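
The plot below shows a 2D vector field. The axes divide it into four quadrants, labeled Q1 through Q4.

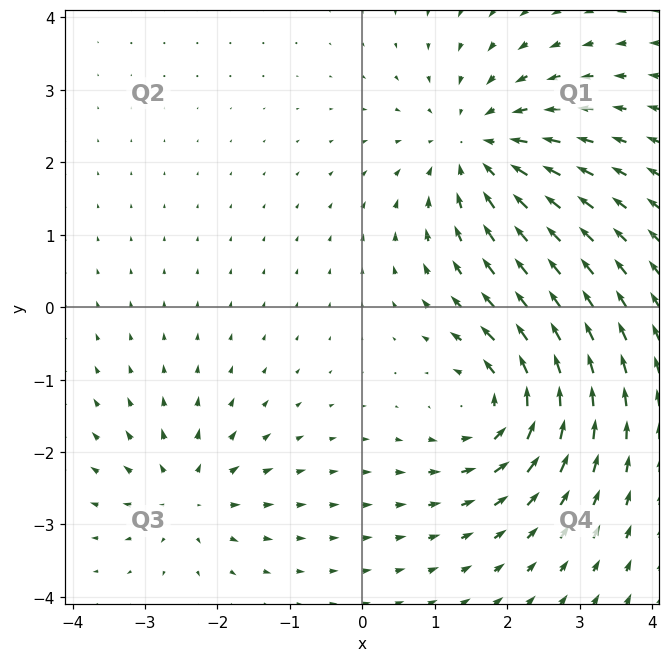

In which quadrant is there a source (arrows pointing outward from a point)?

The source sits at approximately (-2.4, -2.6), which lies in quadrant Q3. The divergence there is about +4, positive as expected for a source.

Q3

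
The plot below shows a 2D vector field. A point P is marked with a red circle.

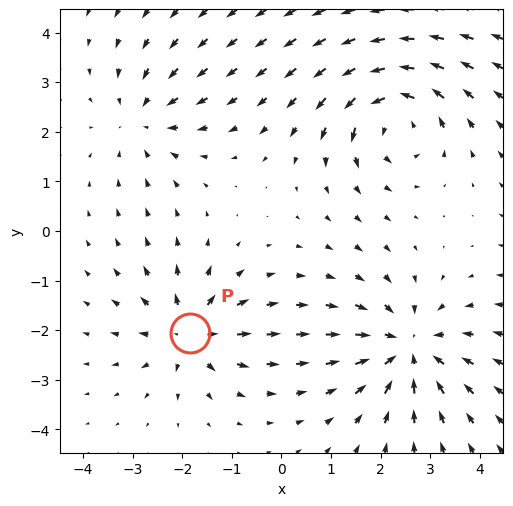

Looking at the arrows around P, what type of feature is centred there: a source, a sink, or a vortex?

At P (-1.9, -2.0) the arrows spread outward. Divergence about +5, curl ≈0 — positive divergence with near-zero curl is a source.

source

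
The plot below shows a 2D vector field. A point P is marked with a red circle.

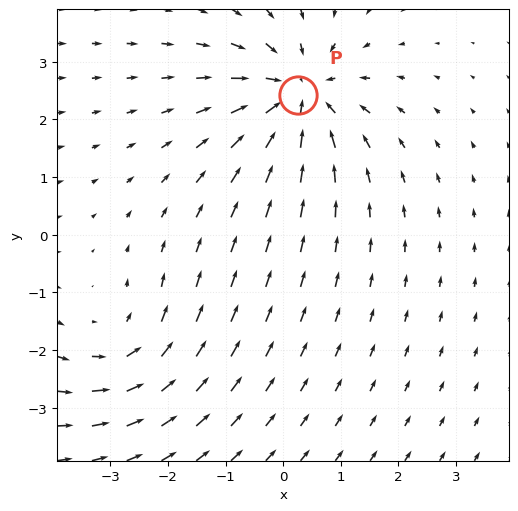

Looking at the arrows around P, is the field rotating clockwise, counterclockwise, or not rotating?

not rotating

Near P at (0.3, 2.4) the arrows show no circulation. The curl there is ≈0.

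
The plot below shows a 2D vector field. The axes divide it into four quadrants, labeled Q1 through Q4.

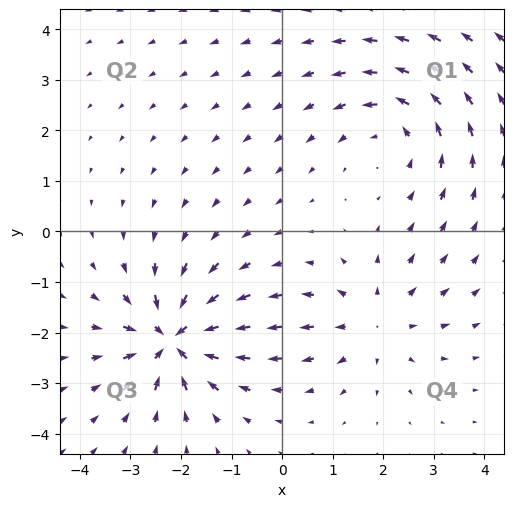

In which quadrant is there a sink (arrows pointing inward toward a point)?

Q3

The sink sits at approximately (-2.1, -2.1), which lies in quadrant Q3. The divergence there is about -7, negative as expected for a sink.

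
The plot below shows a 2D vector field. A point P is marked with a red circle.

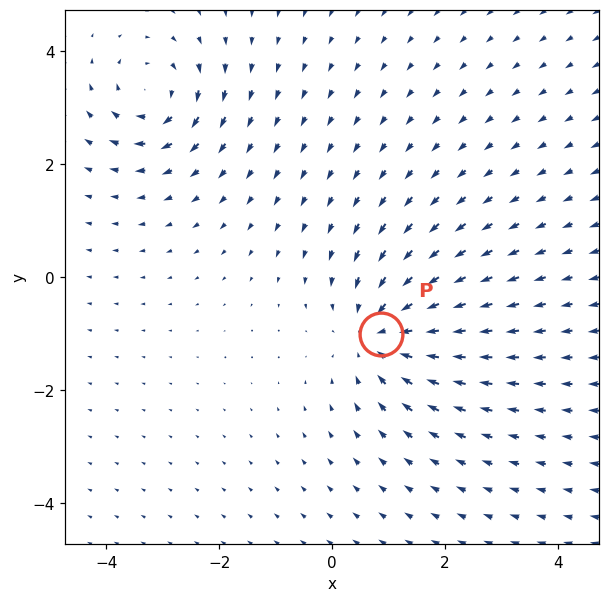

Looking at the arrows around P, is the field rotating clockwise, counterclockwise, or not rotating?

Near P at (0.9, -1.0) the arrows show no circulation. The curl there is ≈0.

not rotating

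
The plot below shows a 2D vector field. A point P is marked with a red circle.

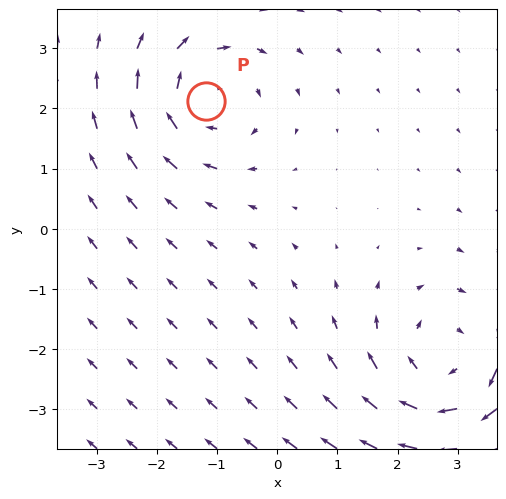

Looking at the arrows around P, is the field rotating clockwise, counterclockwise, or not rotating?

Near P at (-1.2, 2.1) the arrows circulate clockwise. The curl (z-component) there is about -3; negative curl means clockwise rotation.

clockwise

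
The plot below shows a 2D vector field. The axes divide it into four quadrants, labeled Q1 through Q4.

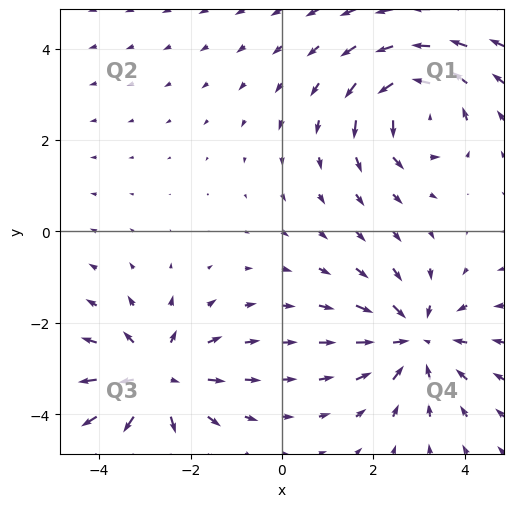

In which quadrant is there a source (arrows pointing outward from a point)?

Q3

The source sits at approximately (-2.7, -3.2), which lies in quadrant Q3. The divergence there is about +4, positive as expected for a source.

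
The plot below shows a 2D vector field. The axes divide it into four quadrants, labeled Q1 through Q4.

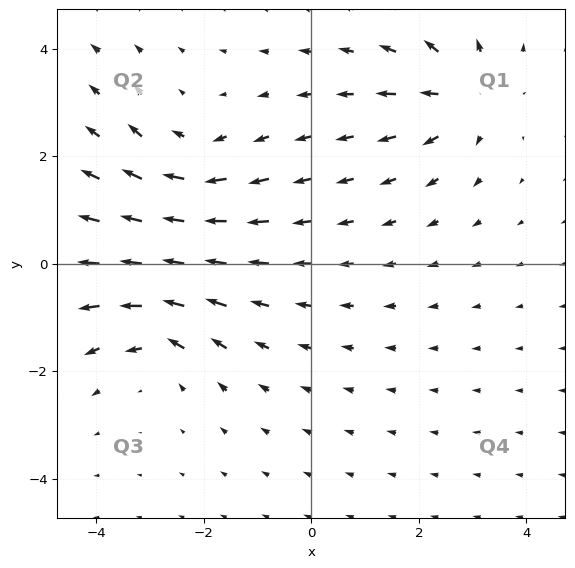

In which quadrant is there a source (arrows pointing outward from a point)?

The source sits at approximately (2.9, 3.1), which lies in quadrant Q1. The divergence there is about +4, positive as expected for a source.

Q1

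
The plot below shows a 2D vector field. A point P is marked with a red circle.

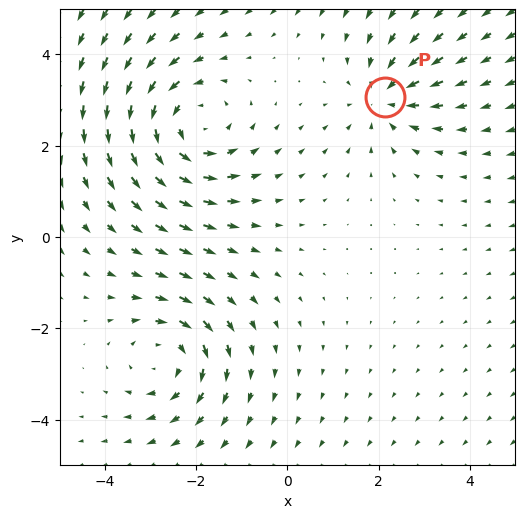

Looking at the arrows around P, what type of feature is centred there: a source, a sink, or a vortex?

sink

At P (2.1, 3.1) the arrows converge inward. Divergence about -3, curl ≈0 — negative divergence with near-zero curl is a sink.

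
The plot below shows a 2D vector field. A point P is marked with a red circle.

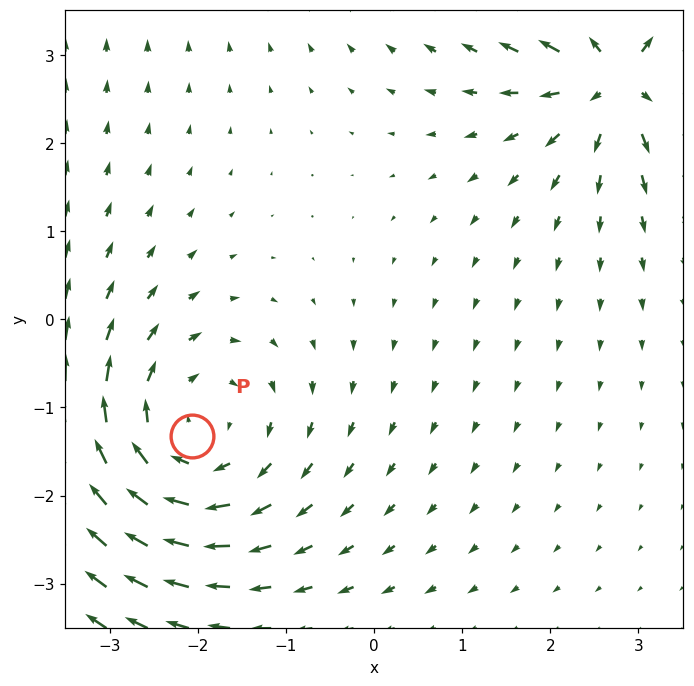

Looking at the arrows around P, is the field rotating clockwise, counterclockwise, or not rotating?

clockwise

Near P at (-2.1, -1.3) the arrows circulate clockwise. The curl (z-component) there is about -3; negative curl means clockwise rotation.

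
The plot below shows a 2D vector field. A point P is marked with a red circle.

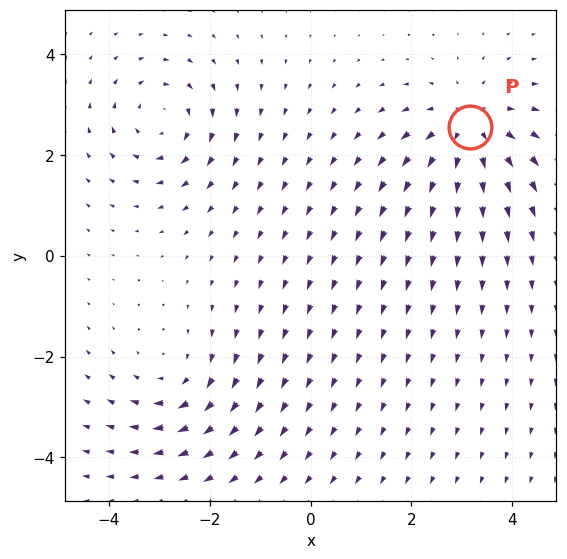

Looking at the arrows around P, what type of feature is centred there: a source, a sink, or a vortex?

At P (3.2, 2.6) the arrows spread outward. Divergence about +5, curl ≈0 — positive divergence with near-zero curl is a source.

source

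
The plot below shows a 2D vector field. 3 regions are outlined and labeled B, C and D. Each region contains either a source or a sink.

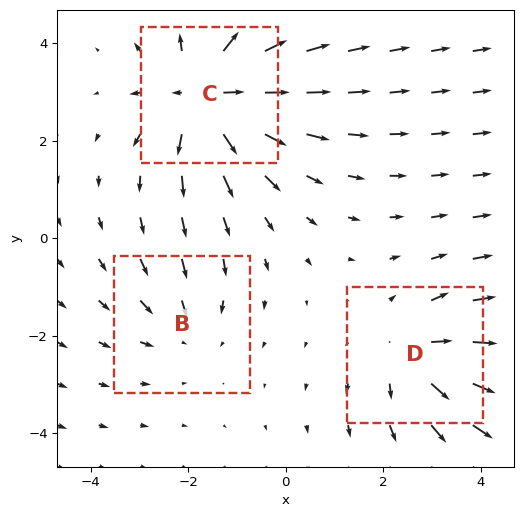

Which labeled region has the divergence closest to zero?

B

Divergence at each region's feature centre — B: about -2, C: about +5, D: about +3. Region B is closest to zero.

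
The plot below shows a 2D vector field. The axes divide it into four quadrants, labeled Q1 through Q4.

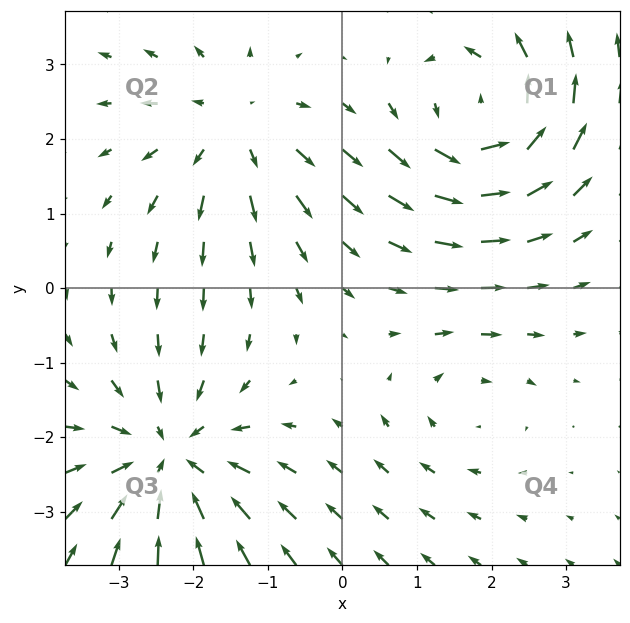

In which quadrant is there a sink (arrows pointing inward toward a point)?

The sink sits at approximately (-2.3, -2.3), which lies in quadrant Q3. The divergence there is about -5, negative as expected for a sink.

Q3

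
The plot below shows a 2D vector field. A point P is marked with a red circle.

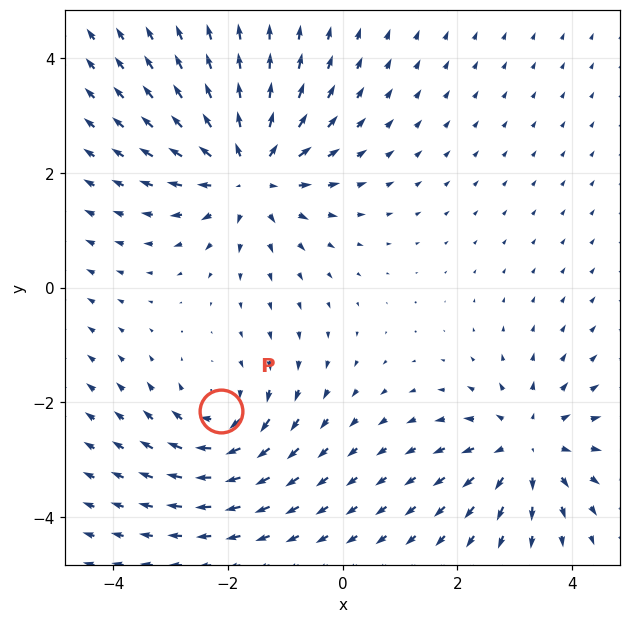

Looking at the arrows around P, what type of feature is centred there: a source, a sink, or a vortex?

vortex

At P (-2.1, -2.1) the arrows circulate clockwise. Divergence ≈0, curl about -3 — near-zero divergence with nonzero curl is a vortex.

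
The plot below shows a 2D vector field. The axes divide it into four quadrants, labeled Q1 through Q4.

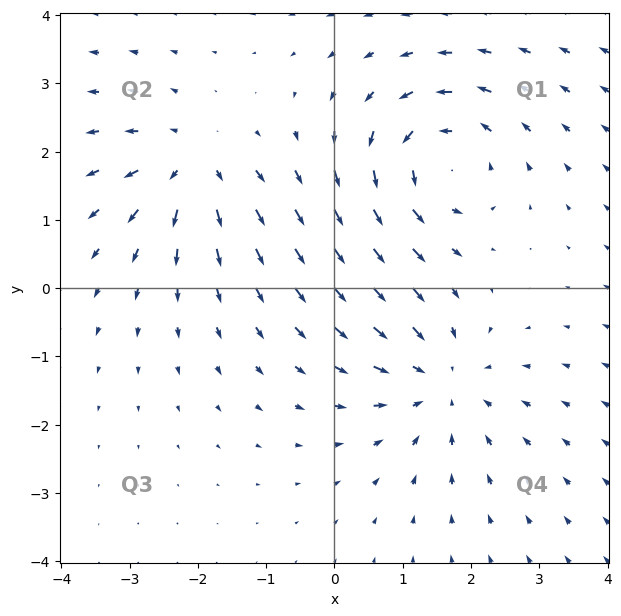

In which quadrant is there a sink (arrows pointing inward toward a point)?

Q4

The sink sits at approximately (1.6, -1.4), which lies in quadrant Q4. The divergence there is about -3, negative as expected for a sink.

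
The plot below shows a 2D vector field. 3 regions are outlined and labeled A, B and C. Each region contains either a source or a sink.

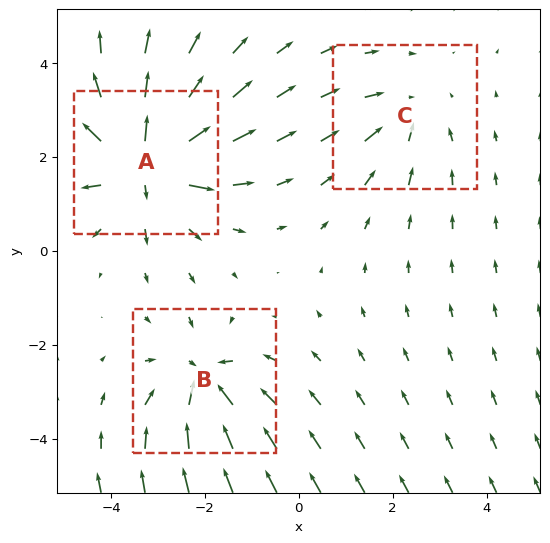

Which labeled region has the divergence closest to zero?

Divergence at each region's feature centre — A: about +6, B: about -4, C: about -3. Region C is closest to zero.

C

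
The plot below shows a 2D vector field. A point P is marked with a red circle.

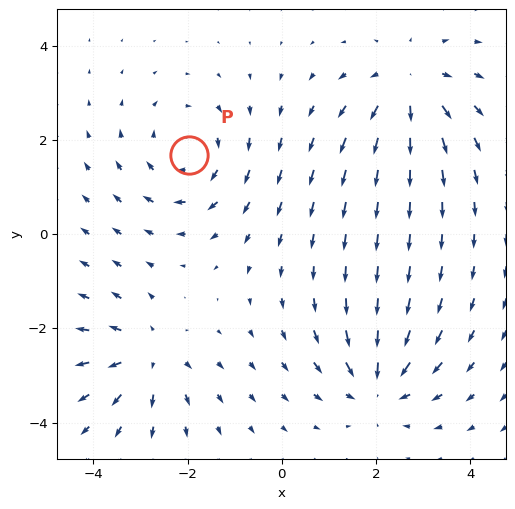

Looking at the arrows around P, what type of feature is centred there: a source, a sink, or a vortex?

At P (-2.0, 1.7) the arrows circulate clockwise. Divergence ≈0, curl about -4 — near-zero divergence with nonzero curl is a vortex.

vortex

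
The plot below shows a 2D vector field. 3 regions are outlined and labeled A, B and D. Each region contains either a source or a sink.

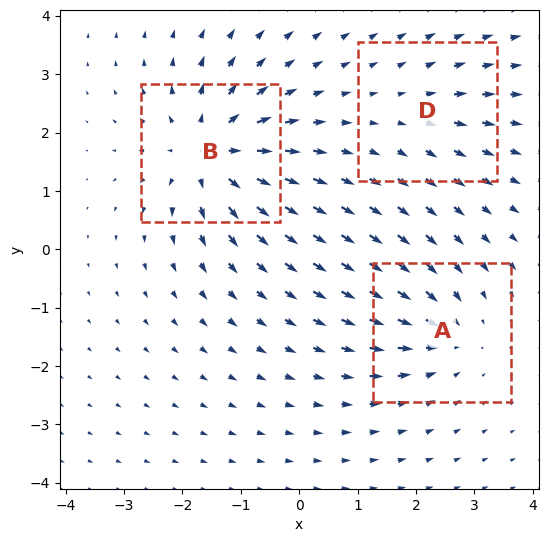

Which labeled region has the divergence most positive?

B

Divergence at each region's feature centre — A: about -4, B: about +6, D: about +2. Region B is most positive.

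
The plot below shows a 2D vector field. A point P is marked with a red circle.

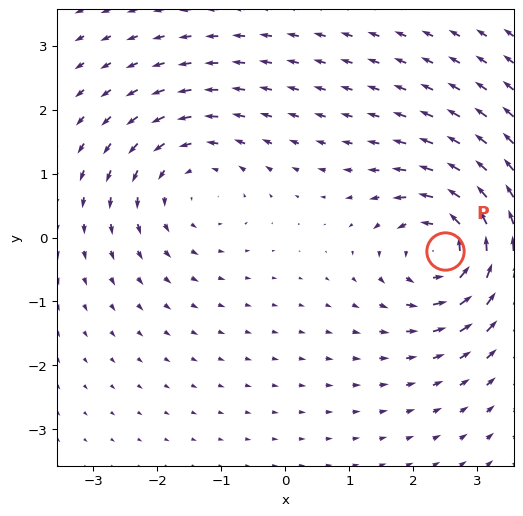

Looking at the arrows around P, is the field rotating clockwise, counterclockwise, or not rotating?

Near P at (2.5, -0.2) the arrows circulate counterclockwise. The curl (z-component) there is about +7; positive curl means counterclockwise rotation.

counterclockwise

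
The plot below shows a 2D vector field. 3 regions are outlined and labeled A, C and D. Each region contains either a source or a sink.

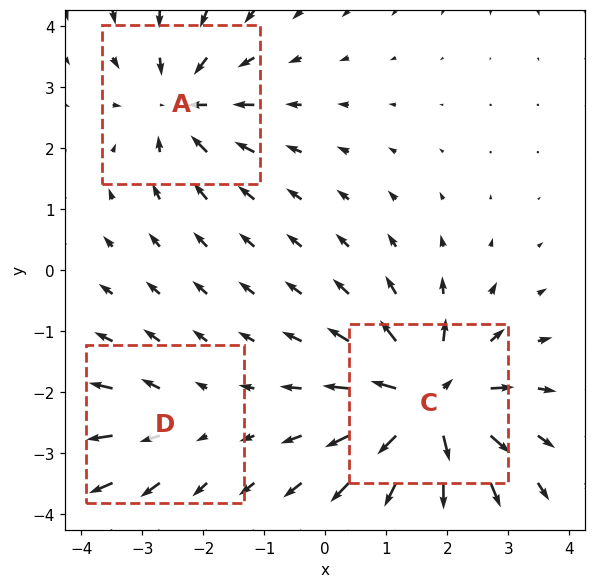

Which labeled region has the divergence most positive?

C

Divergence at each region's feature centre — A: about -4, C: about +6, D: about +2. Region C is most positive.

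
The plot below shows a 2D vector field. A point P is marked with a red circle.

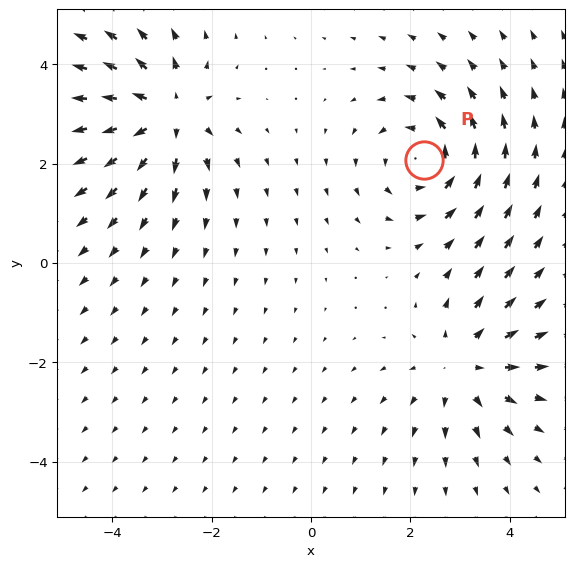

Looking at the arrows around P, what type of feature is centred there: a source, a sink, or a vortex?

vortex

At P (2.3, 2.1) the arrows circulate counterclockwise. Divergence ≈0, curl about +4 — near-zero divergence with nonzero curl is a vortex.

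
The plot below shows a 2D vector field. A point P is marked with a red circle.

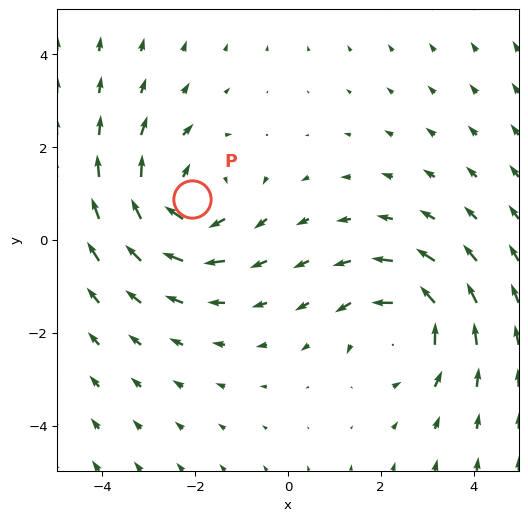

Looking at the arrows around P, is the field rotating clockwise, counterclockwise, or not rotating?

clockwise

Near P at (-2.1, 0.9) the arrows circulate clockwise. The curl (z-component) there is about -3; negative curl means clockwise rotation.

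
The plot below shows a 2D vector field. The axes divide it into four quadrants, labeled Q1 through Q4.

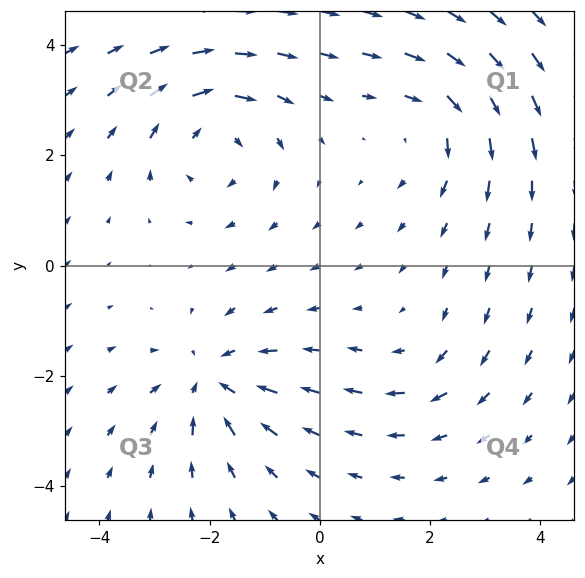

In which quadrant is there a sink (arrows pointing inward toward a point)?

The sink sits at approximately (-2.0, -2.1), which lies in quadrant Q3. The divergence there is about -5, negative as expected for a sink.

Q3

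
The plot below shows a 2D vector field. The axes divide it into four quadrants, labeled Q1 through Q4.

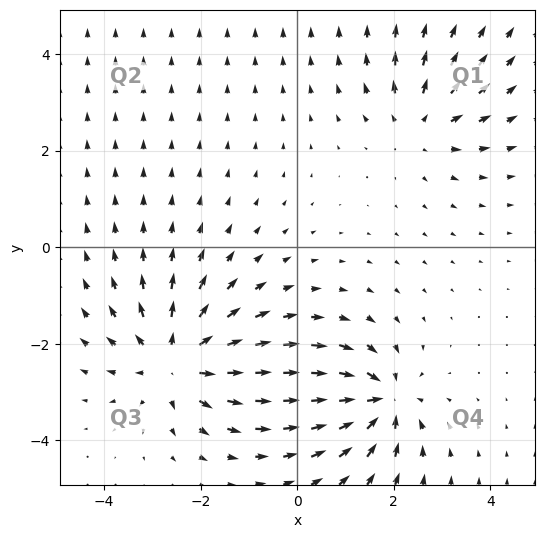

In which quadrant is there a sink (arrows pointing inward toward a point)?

The sink sits at approximately (1.7, -3.2), which lies in quadrant Q4. The divergence there is about -5, negative as expected for a sink.

Q4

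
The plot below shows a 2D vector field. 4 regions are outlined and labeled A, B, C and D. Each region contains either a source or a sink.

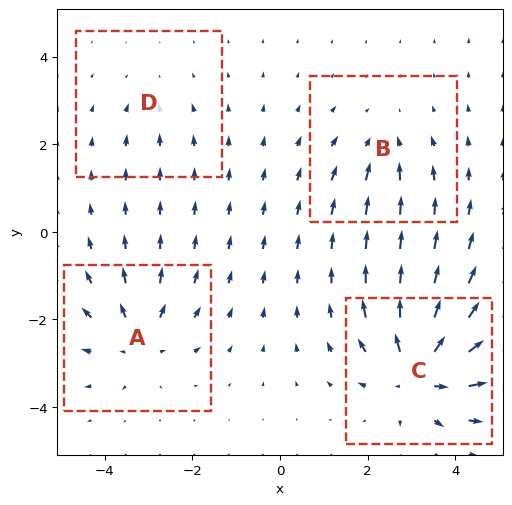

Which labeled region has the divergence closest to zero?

Divergence at each region's feature centre — A: about +5, B: about -4, C: about +8, D: about -2. Region D is closest to zero.

D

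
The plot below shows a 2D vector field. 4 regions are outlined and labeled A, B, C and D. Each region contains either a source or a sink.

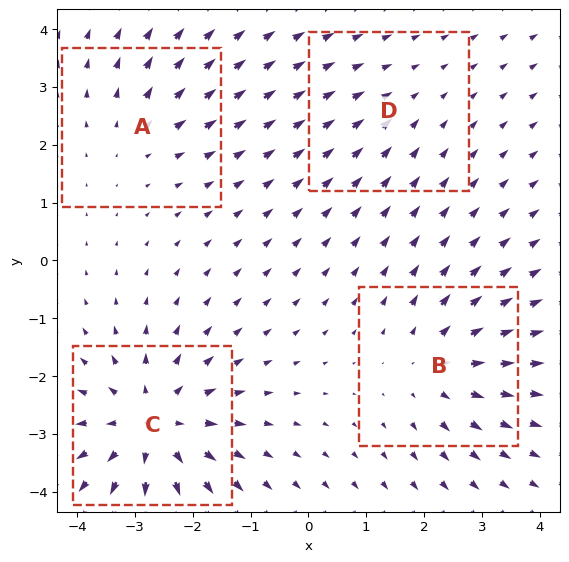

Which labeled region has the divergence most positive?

Divergence at each region's feature centre — A: about +3, B: about +4, C: about +7, D: about -2. Region C is most positive.

C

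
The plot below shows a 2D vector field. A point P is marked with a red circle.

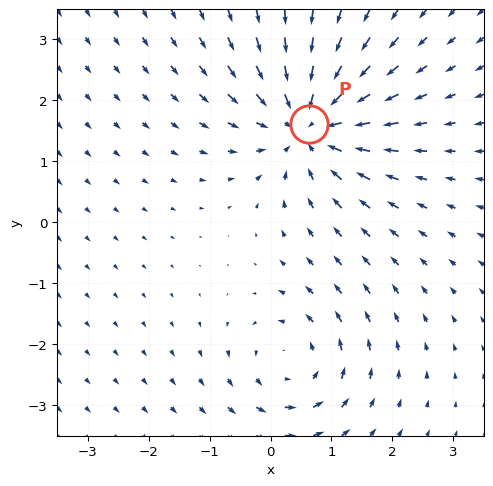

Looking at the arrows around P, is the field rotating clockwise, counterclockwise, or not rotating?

not rotating

Near P at (0.6, 1.6) the arrows show no circulation. The curl there is ≈0.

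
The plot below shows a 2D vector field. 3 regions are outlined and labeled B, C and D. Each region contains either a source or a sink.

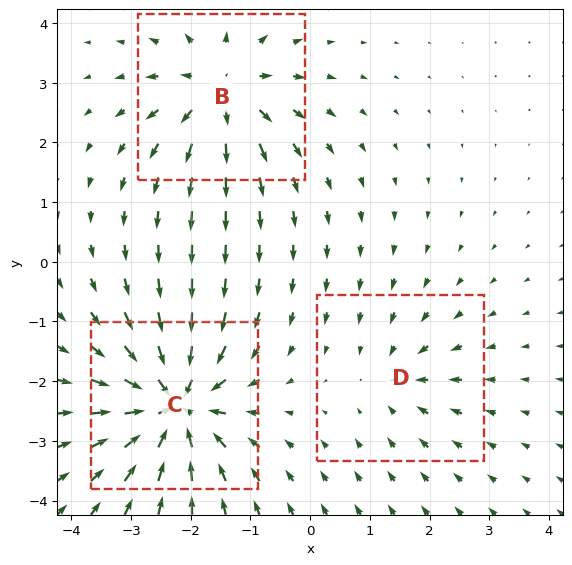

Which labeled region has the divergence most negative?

C

Divergence at each region's feature centre — B: about +4, C: about -6, D: about -2. Region C is most negative.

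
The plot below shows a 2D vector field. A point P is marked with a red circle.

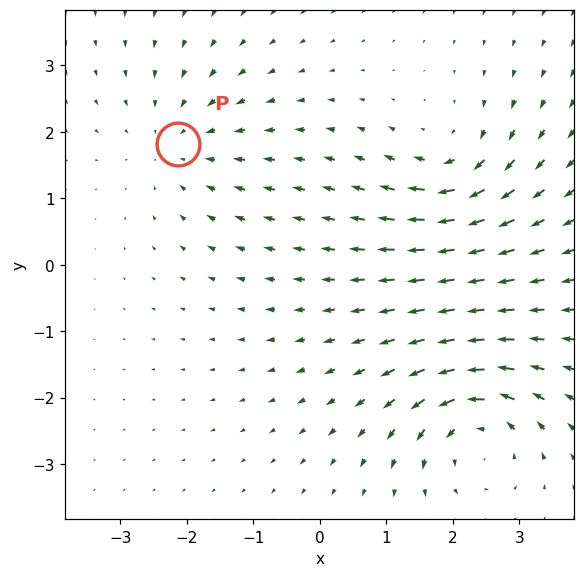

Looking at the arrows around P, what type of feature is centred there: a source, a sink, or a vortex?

sink

At P (-2.1, 1.8) the arrows converge inward. Divergence about -2, curl ≈0 — negative divergence with near-zero curl is a sink.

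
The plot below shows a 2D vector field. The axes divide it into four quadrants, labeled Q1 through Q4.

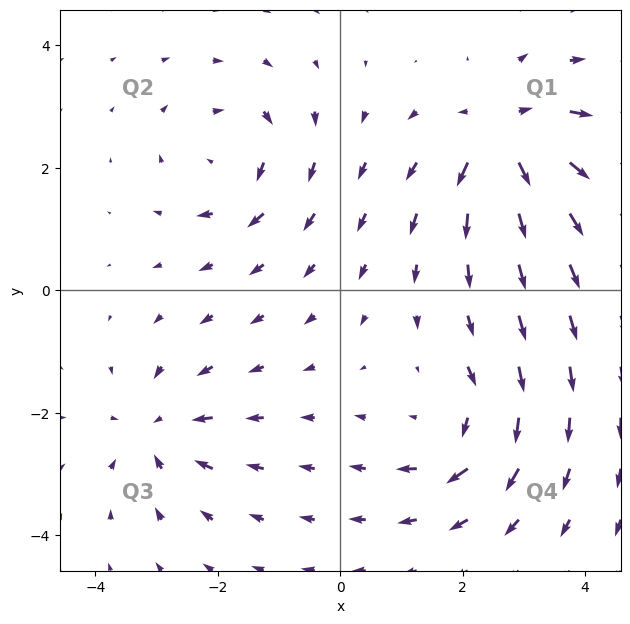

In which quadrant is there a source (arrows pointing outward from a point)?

The source sits at approximately (2.7, 2.5), which lies in quadrant Q1. The divergence there is about +6, positive as expected for a source.

Q1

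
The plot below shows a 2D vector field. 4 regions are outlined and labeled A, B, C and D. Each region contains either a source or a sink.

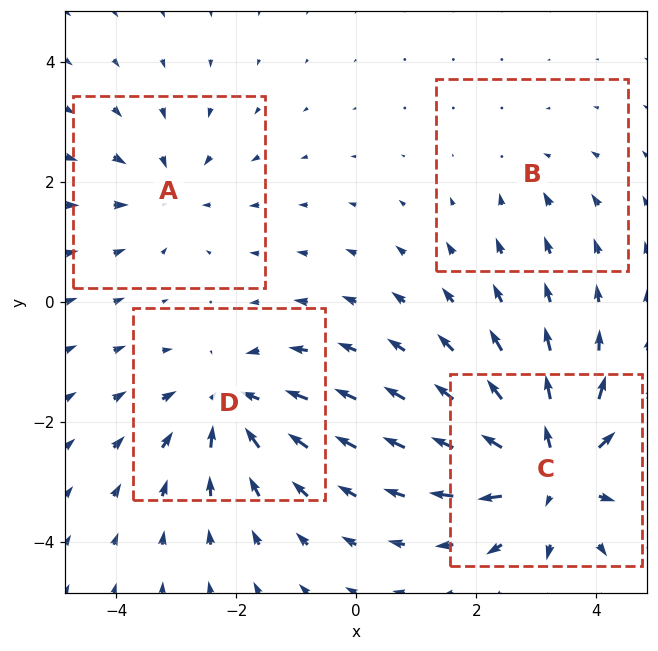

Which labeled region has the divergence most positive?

Divergence at each region's feature centre — A: about -3, B: about -2, C: about +7, D: about -5. Region C is most positive.

C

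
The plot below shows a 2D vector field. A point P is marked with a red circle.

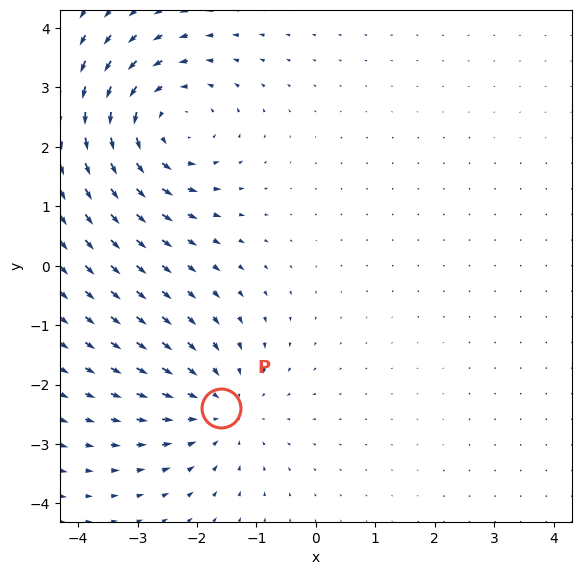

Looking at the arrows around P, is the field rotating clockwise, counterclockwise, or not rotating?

not rotating

Near P at (-1.6, -2.4) the arrows show no circulation. The curl there is ≈0.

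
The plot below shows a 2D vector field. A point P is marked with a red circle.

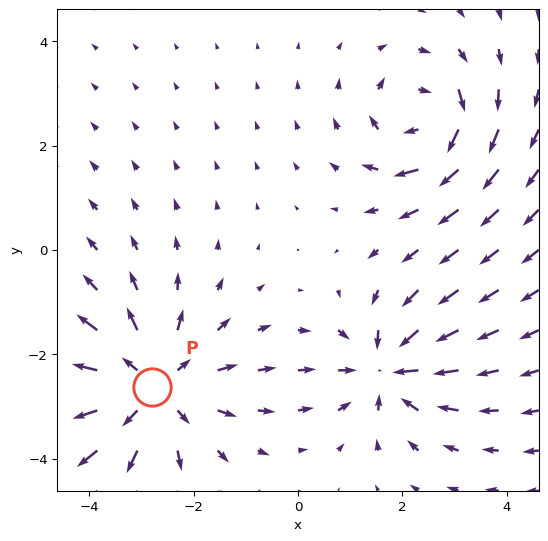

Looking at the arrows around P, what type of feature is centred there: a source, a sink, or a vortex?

source

At P (-2.8, -2.6) the arrows spread outward. Divergence about +4, curl ≈0 — positive divergence with near-zero curl is a source.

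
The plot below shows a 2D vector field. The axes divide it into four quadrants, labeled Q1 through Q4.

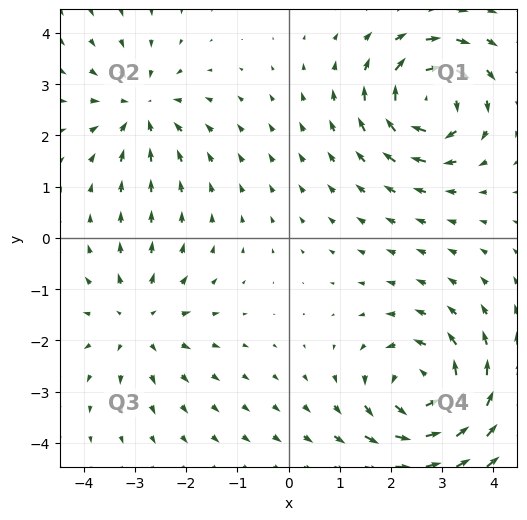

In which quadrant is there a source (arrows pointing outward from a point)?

The source sits at approximately (-2.9, -1.6), which lies in quadrant Q3. The divergence there is about +3, positive as expected for a source.

Q3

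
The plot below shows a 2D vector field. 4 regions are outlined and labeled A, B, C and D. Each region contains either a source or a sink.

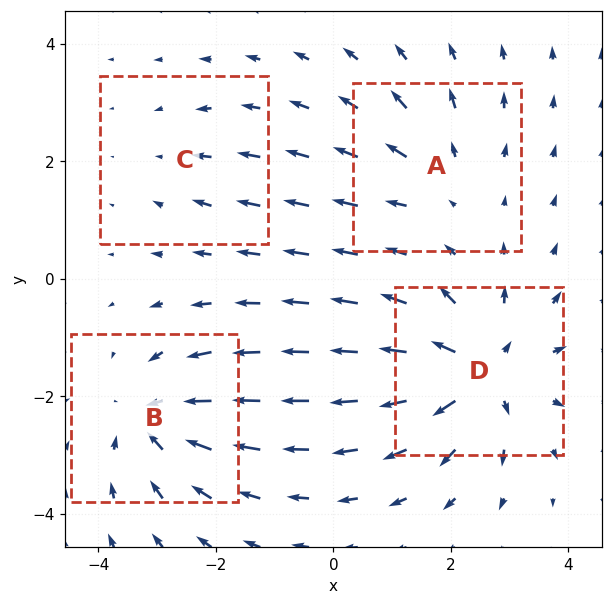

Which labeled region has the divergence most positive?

Divergence at each region's feature centre — A: about +3, B: about -5, C: about -2, D: about +7. Region D is most positive.

D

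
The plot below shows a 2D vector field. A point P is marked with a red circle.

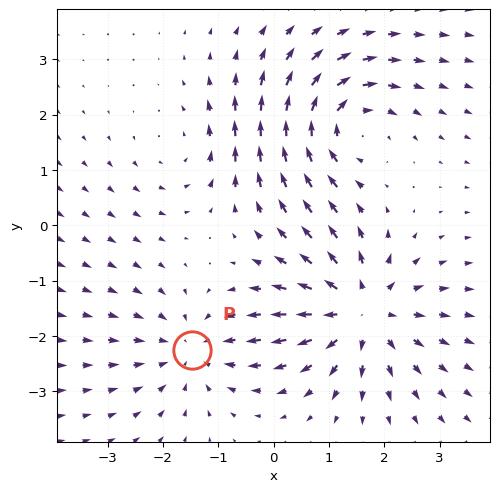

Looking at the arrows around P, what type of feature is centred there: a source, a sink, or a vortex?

At P (-1.5, -2.3) the arrows converge inward. Divergence about -3, curl ≈0 — negative divergence with near-zero curl is a sink.

sink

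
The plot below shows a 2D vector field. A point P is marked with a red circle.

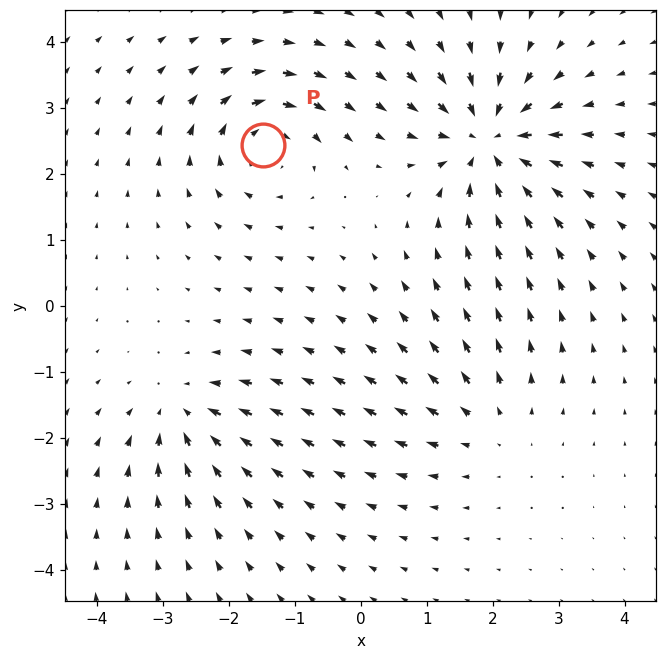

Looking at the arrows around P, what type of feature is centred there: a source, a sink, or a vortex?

At P (-1.5, 2.4) the arrows circulate clockwise. Divergence ≈0, curl about -4 — near-zero divergence with nonzero curl is a vortex.

vortex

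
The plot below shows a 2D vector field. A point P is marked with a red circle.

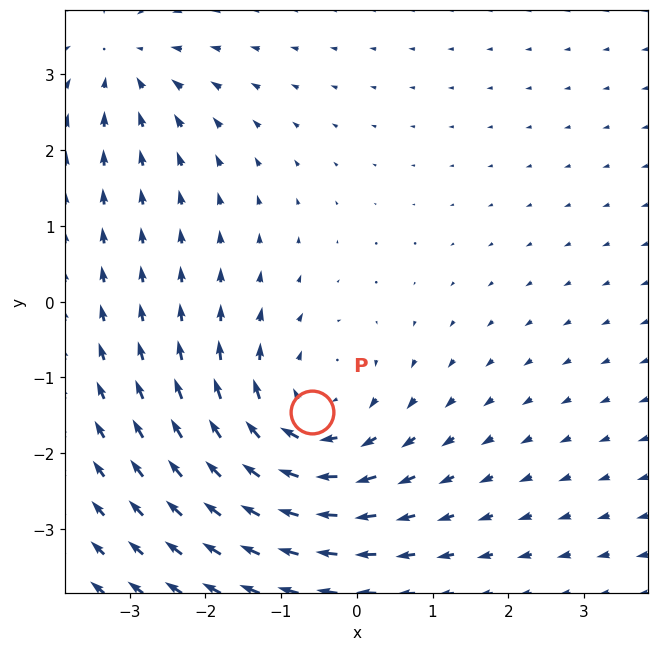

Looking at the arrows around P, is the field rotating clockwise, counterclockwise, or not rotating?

Near P at (-0.6, -1.5) the arrows circulate clockwise. The curl (z-component) there is about -4; negative curl means clockwise rotation.

clockwise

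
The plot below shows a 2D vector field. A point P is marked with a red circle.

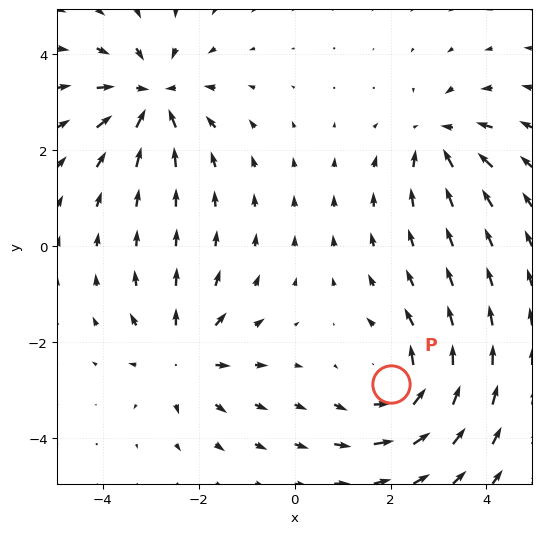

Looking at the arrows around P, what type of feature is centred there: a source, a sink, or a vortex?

vortex

At P (2.0, -2.9) the arrows circulate counterclockwise. Divergence ≈0, curl about +4 — near-zero divergence with nonzero curl is a vortex.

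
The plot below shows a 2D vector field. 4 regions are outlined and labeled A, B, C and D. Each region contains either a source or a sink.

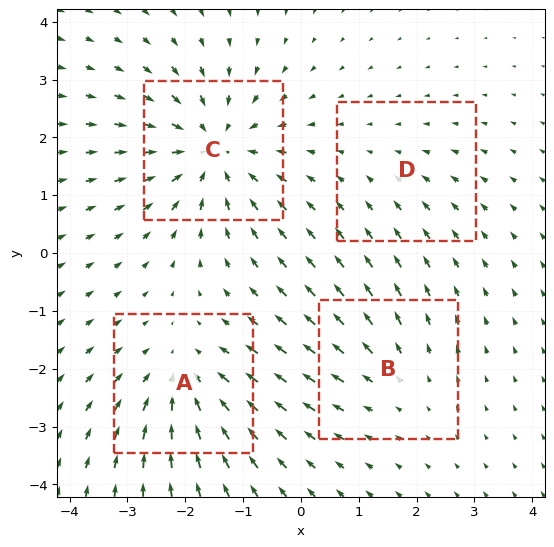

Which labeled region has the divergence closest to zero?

D

Divergence at each region's feature centre — A: about -4, B: about +3, C: about -6, D: about -2. Region D is closest to zero.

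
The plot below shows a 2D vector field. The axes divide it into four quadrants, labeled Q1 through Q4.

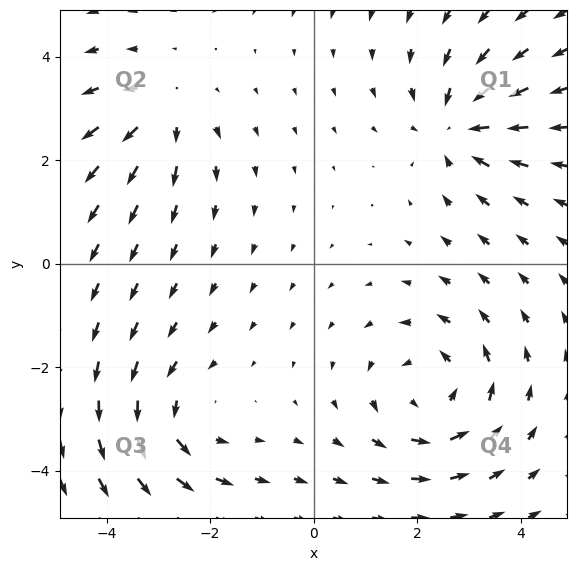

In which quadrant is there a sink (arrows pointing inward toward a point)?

Q1

The sink sits at approximately (2.8, 2.7), which lies in quadrant Q1. The divergence there is about -4, negative as expected for a sink.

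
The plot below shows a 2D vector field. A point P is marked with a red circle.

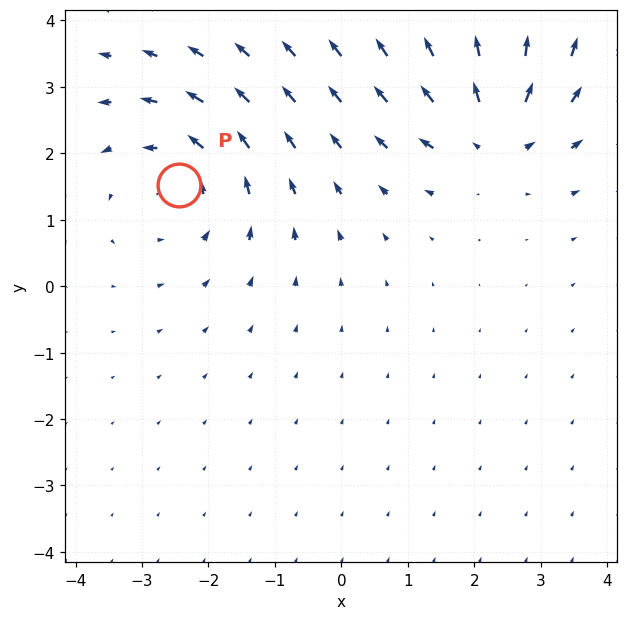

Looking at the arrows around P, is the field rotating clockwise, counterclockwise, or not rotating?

Near P at (-2.4, 1.5) the arrows circulate counterclockwise. The curl (z-component) there is about +4; positive curl means counterclockwise rotation.

counterclockwise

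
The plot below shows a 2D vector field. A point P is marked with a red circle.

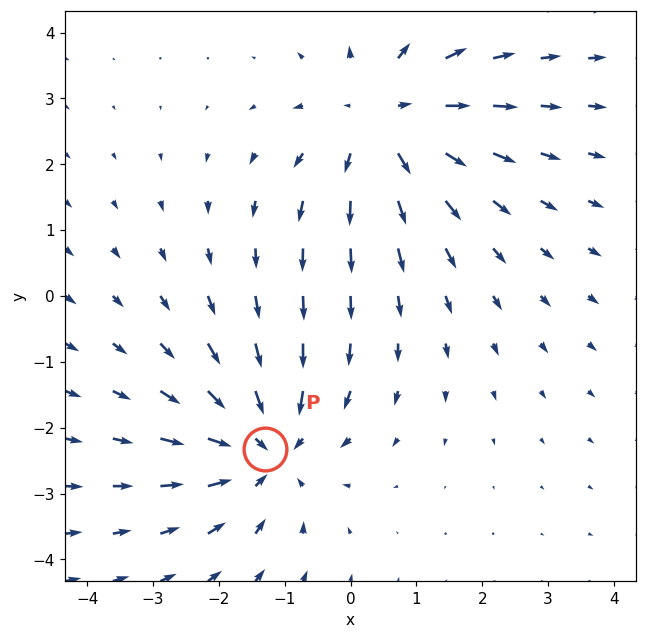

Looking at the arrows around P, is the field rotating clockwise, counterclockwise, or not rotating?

not rotating

Near P at (-1.3, -2.3) the arrows show no circulation. The curl there is ≈0.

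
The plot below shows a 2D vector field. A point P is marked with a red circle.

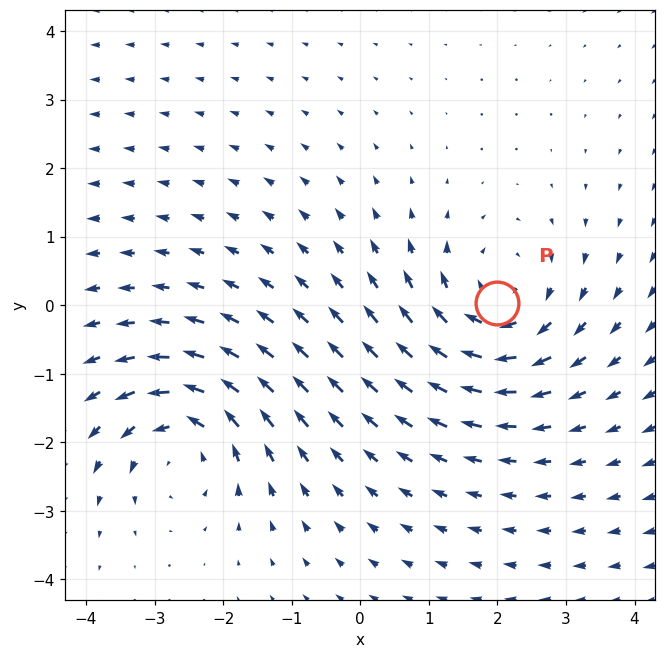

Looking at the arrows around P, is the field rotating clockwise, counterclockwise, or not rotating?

Near P at (2.0, 0.0) the arrows circulate clockwise. The curl (z-component) there is about -4; negative curl means clockwise rotation.

clockwise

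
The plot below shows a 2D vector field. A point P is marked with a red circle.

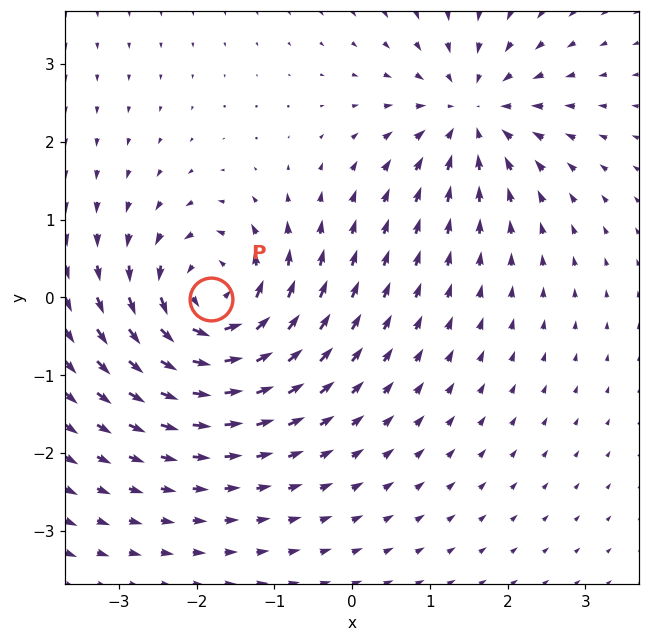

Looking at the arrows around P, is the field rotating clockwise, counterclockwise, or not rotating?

Near P at (-1.8, -0.0) the arrows circulate counterclockwise. The curl (z-component) there is about +7; positive curl means counterclockwise rotation.

counterclockwise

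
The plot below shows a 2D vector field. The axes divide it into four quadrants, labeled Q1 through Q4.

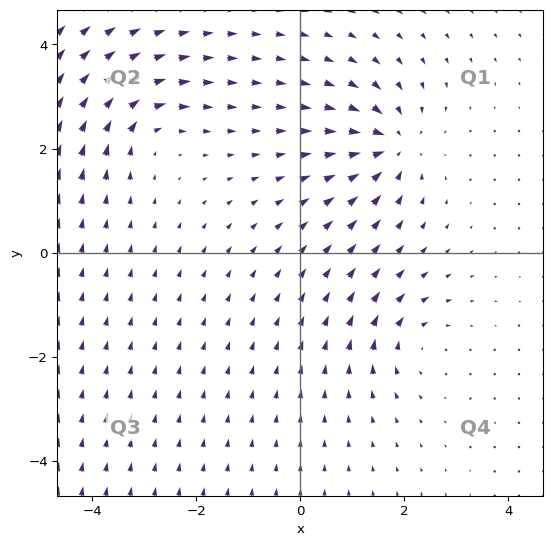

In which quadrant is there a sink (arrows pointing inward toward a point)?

Q1

The sink sits at approximately (1.7, 2.1), which lies in quadrant Q1. The divergence there is about -6, negative as expected for a sink.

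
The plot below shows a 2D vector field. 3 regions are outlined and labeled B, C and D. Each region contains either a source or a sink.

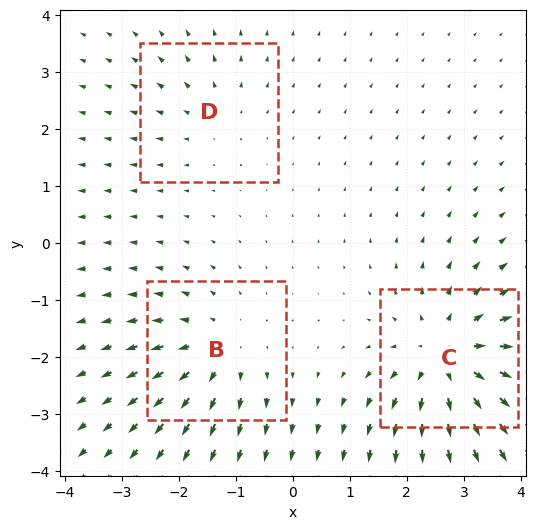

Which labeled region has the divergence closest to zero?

D

Divergence at each region's feature centre — B: about +4, C: about +5, D: about +2. Region D is closest to zero.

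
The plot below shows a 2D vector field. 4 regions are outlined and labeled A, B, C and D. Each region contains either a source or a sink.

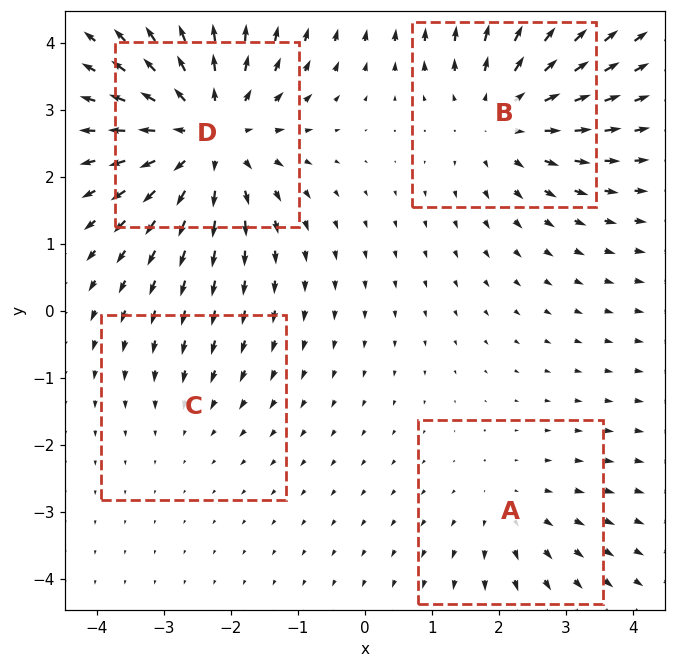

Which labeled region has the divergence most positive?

Divergence at each region's feature centre — A: about +3, B: about +5, C: about -2, D: about +6. Region D is most positive.

D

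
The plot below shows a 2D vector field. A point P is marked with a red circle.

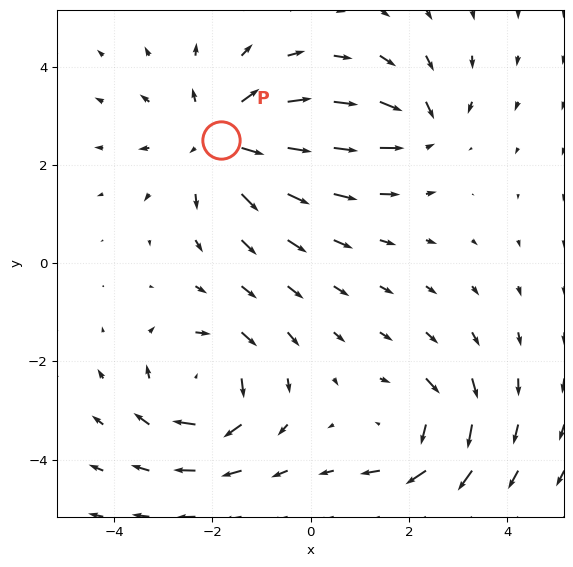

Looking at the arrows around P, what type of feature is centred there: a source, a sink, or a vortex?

source

At P (-1.8, 2.5) the arrows spread outward. Divergence about +4, curl ≈0 — positive divergence with near-zero curl is a source.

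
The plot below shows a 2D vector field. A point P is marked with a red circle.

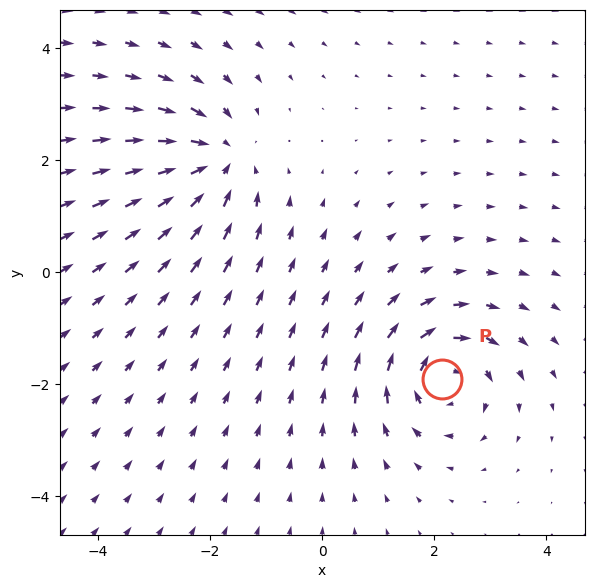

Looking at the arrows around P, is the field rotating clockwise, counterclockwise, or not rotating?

clockwise

Near P at (2.1, -1.9) the arrows circulate clockwise. The curl (z-component) there is about -3; negative curl means clockwise rotation.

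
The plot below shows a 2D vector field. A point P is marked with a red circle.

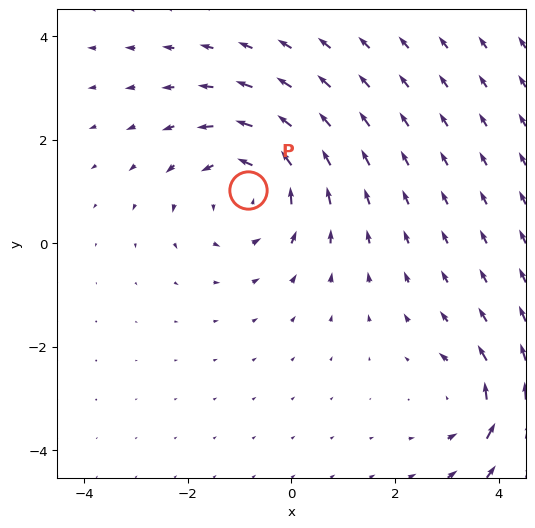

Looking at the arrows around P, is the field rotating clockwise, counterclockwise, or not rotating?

Near P at (-0.8, 1.0) the arrows circulate counterclockwise. The curl (z-component) there is about +4; positive curl means counterclockwise rotation.

counterclockwise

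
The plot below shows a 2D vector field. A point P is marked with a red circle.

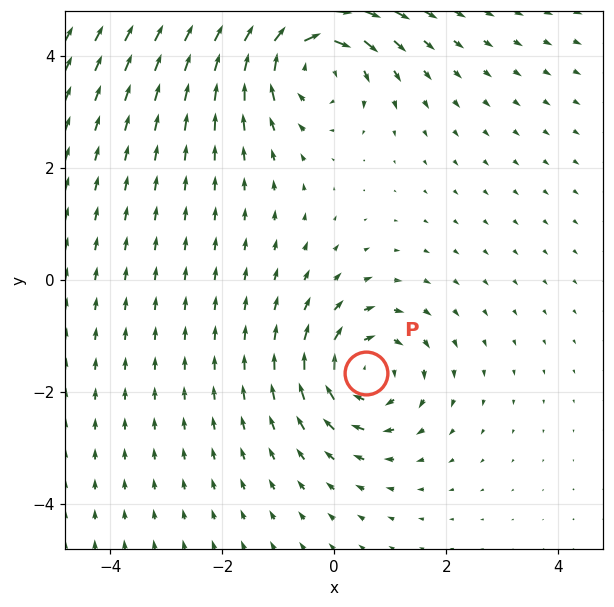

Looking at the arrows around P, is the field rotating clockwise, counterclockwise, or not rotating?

clockwise

Near P at (0.6, -1.7) the arrows circulate clockwise. The curl (z-component) there is about -4; negative curl means clockwise rotation.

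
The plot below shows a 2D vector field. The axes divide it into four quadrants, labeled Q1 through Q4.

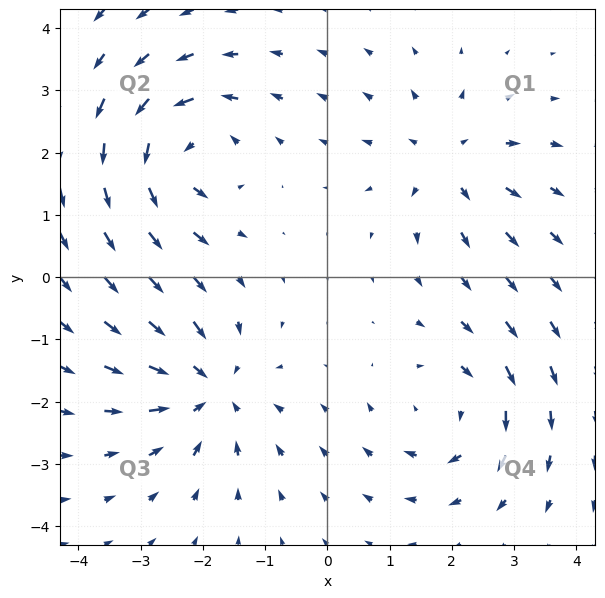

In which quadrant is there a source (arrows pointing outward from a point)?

Q1

The source sits at approximately (1.9, 1.9), which lies in quadrant Q1. The divergence there is about +4, positive as expected for a source.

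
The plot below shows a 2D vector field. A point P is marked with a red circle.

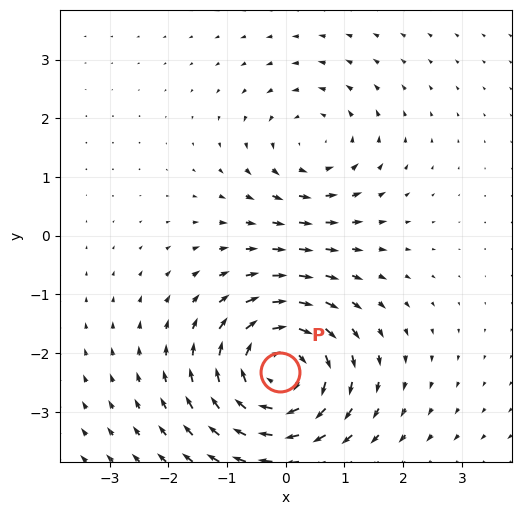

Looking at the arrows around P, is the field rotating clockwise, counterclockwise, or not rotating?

Near P at (-0.1, -2.3) the arrows circulate clockwise. The curl (z-component) there is about -5; negative curl means clockwise rotation.

clockwise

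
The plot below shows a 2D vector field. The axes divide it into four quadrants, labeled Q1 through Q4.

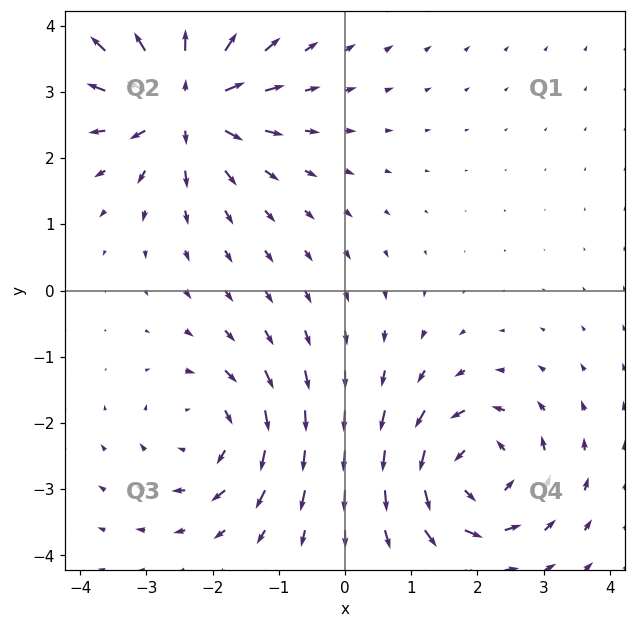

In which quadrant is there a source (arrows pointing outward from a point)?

Q2

The source sits at approximately (-2.4, 2.9), which lies in quadrant Q2. The divergence there is about +7, positive as expected for a source.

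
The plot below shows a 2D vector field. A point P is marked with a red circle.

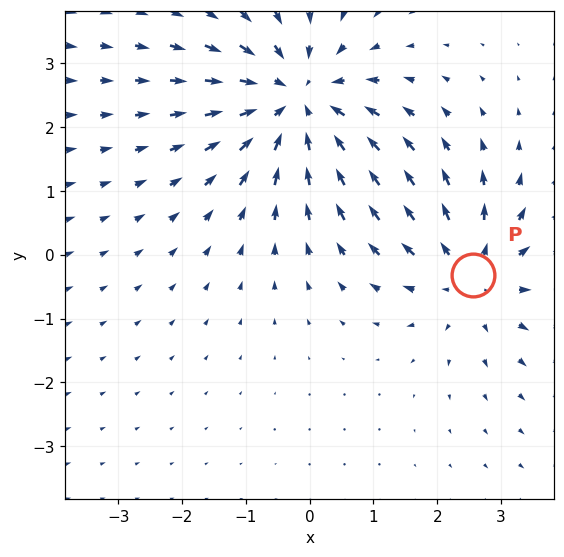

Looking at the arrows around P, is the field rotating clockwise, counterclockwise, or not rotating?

not rotating

Near P at (2.6, -0.3) the arrows show no circulation. The curl there is ≈0.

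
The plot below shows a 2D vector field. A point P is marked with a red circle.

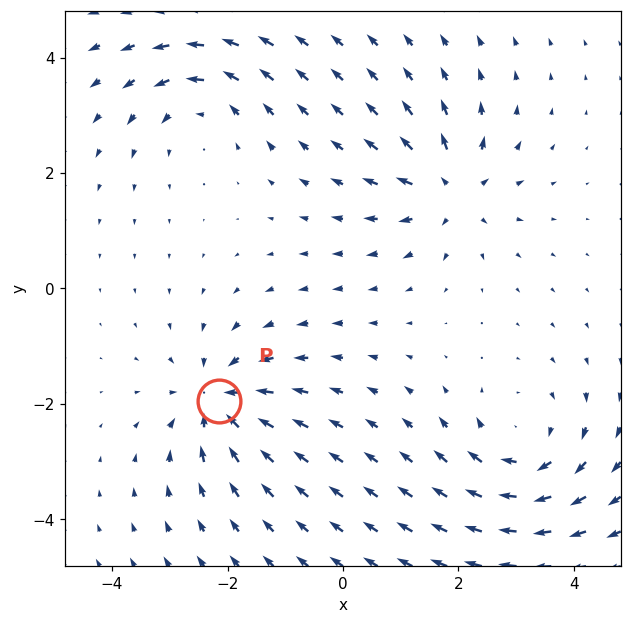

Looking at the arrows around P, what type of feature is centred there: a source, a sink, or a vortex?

At P (-2.1, -1.9) the arrows converge inward. Divergence about -4, curl ≈0 — negative divergence with near-zero curl is a sink.

sink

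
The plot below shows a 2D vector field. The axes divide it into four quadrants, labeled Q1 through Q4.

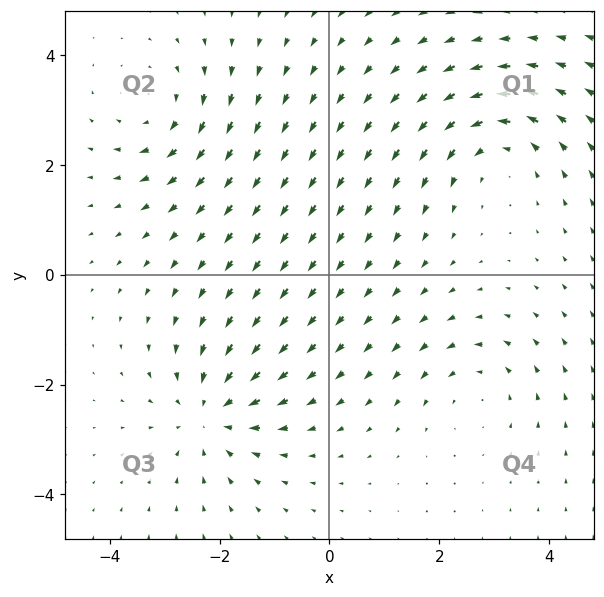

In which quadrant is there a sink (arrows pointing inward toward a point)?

The sink sits at approximately (-2.2, -2.5), which lies in quadrant Q3. The divergence there is about -4, negative as expected for a sink.

Q3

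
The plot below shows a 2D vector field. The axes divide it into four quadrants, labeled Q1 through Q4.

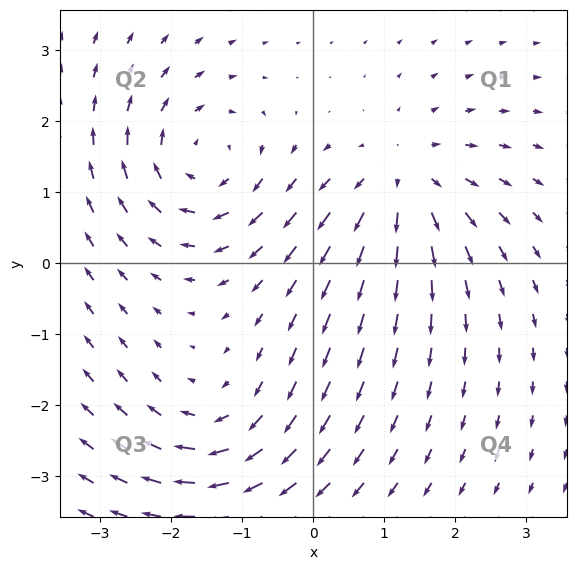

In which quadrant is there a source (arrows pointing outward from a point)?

Q1

The source sits at approximately (1.3, 1.2), which lies in quadrant Q1. The divergence there is about +5, positive as expected for a source.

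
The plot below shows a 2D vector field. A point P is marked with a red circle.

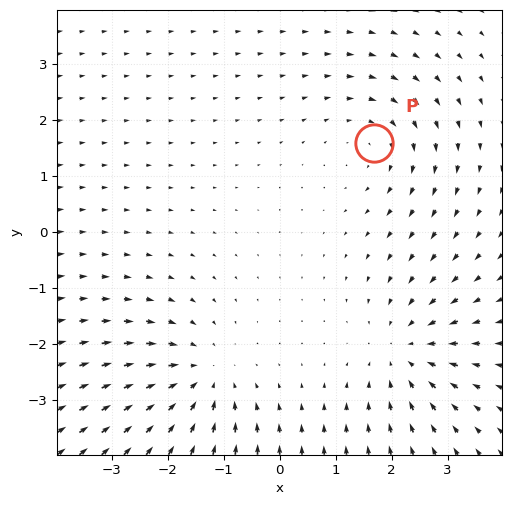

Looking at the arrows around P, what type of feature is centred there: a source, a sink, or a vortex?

At P (1.7, 1.6) the arrows circulate clockwise. Divergence ≈0, curl about -3 — near-zero divergence with nonzero curl is a vortex.

vortex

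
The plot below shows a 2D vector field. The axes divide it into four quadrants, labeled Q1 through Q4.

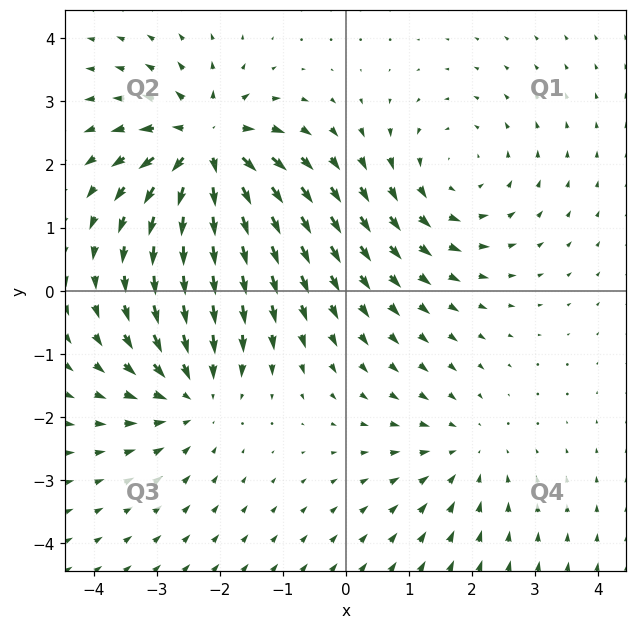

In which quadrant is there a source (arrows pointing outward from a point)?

Q2

The source sits at approximately (-2.2, 2.3), which lies in quadrant Q2. The divergence there is about +7, positive as expected for a source.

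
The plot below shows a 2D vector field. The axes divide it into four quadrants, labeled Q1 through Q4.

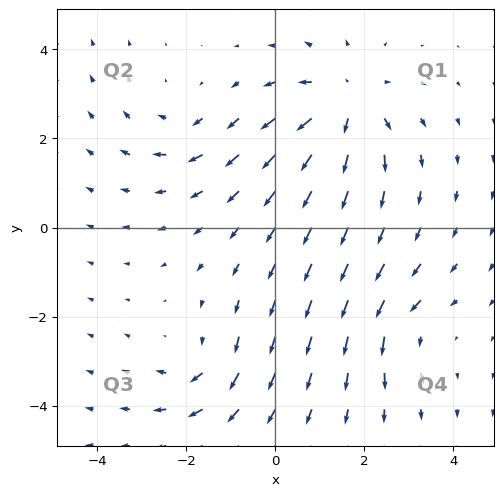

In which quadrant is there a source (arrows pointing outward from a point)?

The source sits at approximately (1.6, 2.8), which lies in quadrant Q1. The divergence there is about +5, positive as expected for a source.

Q1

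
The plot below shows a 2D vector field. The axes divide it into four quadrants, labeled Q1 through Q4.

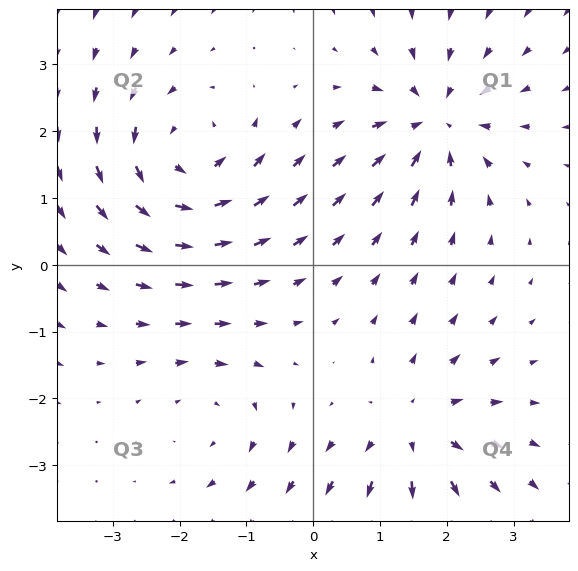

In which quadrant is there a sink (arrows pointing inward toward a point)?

The sink sits at approximately (1.8, 2.1), which lies in quadrant Q1. The divergence there is about -5, negative as expected for a sink.

Q1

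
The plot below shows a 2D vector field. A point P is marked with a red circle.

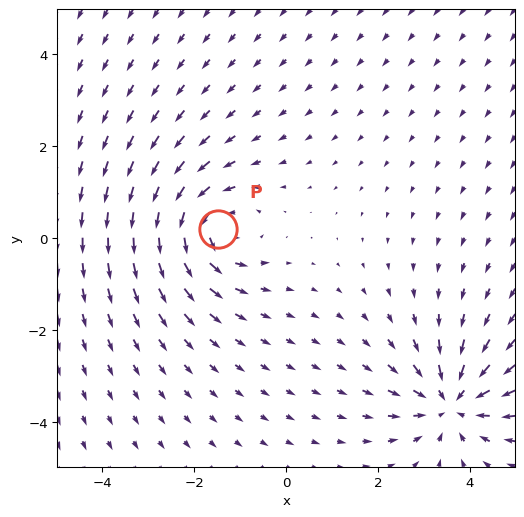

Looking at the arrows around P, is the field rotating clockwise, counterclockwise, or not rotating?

counterclockwise

Near P at (-1.5, 0.2) the arrows circulate counterclockwise. The curl (z-component) there is about +5; positive curl means counterclockwise rotation.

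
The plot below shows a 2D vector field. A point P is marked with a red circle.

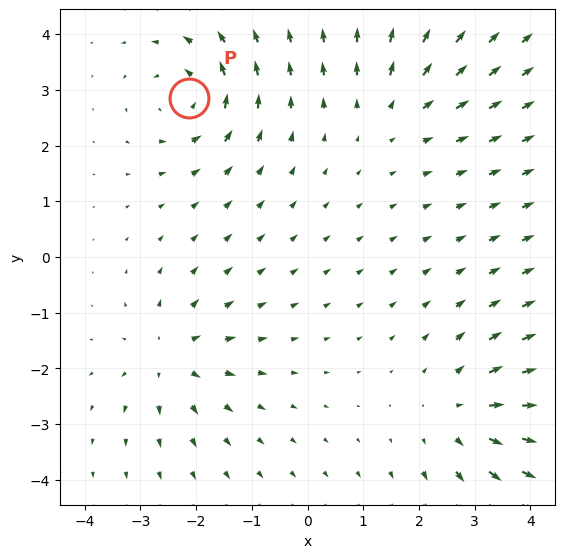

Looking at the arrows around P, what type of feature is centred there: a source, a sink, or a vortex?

At P (-2.1, 2.8) the arrows circulate counterclockwise. Divergence ≈0, curl about +5 — near-zero divergence with nonzero curl is a vortex.

vortex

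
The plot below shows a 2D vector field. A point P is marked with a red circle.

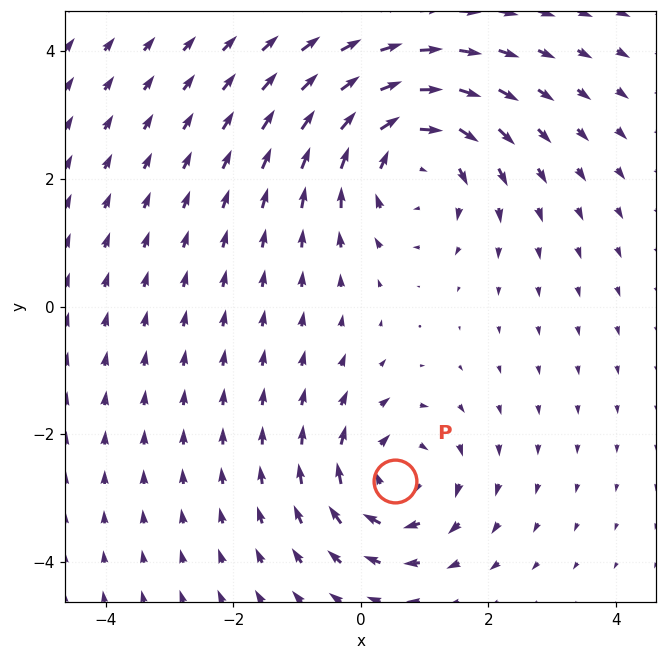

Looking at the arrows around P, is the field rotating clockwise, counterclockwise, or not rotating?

clockwise

Near P at (0.5, -2.7) the arrows circulate clockwise. The curl (z-component) there is about -4; negative curl means clockwise rotation.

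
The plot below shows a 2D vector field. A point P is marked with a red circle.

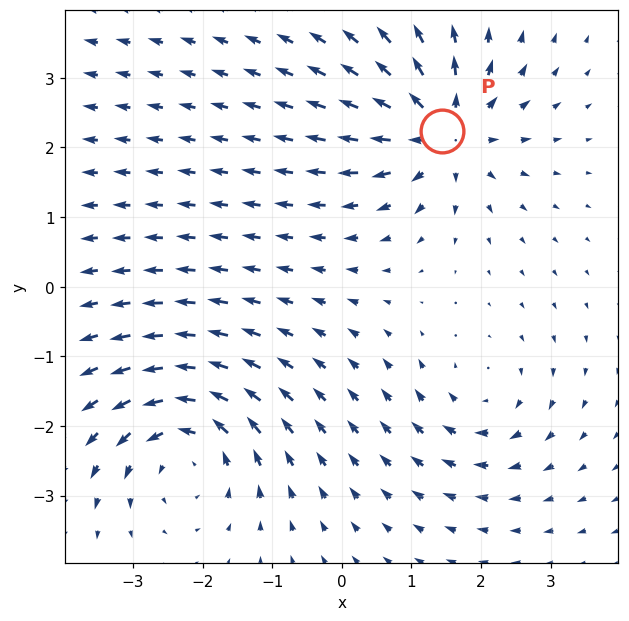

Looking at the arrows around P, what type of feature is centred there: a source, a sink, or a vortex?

At P (1.4, 2.2) the arrows spread outward. Divergence about +6, curl ≈0 — positive divergence with near-zero curl is a source.

source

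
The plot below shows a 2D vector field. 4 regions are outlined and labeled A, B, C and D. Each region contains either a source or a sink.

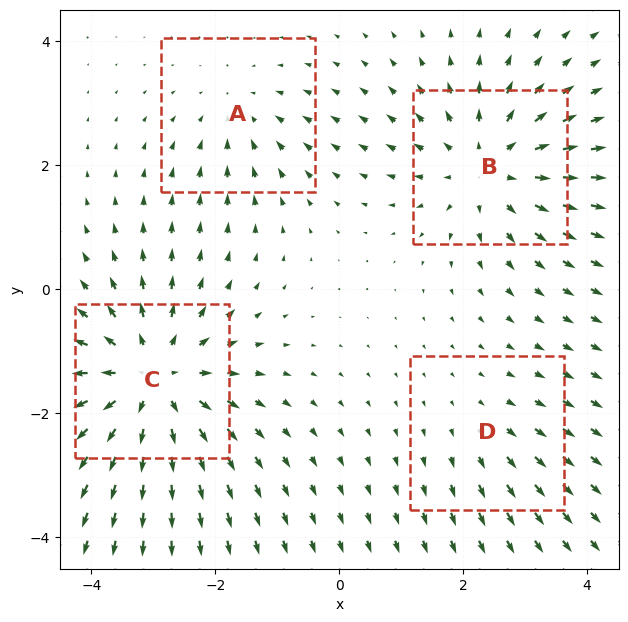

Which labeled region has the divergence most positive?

C

Divergence at each region's feature centre — A: about -3, B: about +5, C: about +6, D: about +2. Region C is most positive.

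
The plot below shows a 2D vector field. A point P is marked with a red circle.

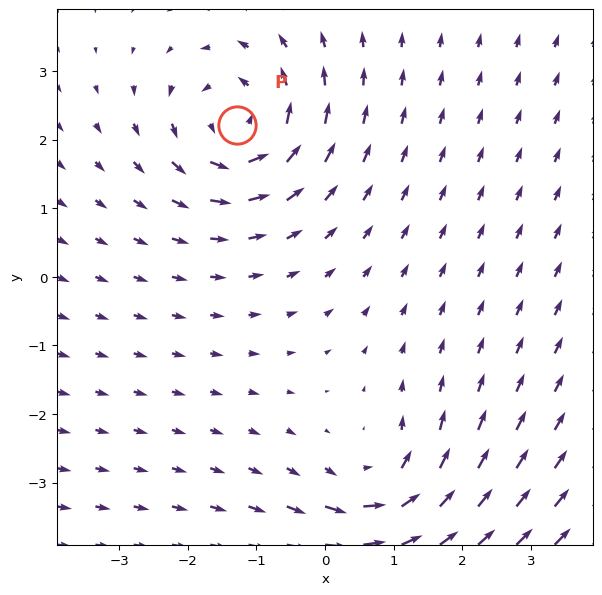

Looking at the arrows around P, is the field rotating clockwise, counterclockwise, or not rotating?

counterclockwise

Near P at (-1.3, 2.2) the arrows circulate counterclockwise. The curl (z-component) there is about +4; positive curl means counterclockwise rotation.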